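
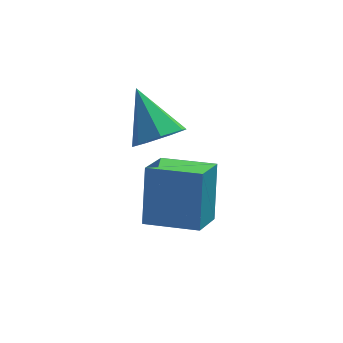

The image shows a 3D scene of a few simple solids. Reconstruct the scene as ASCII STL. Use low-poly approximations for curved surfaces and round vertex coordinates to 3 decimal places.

solid 
facet normal -0.926 0.364 -0.097
outer loop
vertex 1.381 2.374 -1.16
vertex 1.947 3.646 -1.795
vertex 1.23 1.47 -3.105
endloop
endfacet
facet normal -0.370 -0.831 0.415
outer loop
vertex 2.953 0.794 -2.925
vertex 1.381 2.374 -1.16
vertex 1.23 1.47 -3.105
endloop
endfacet
facet normal -0.926 0.364 -0.097
outer loop
vertex 1.23 1.47 -3.105
vertex 1.947 3.646 -1.795
vertex 1.796 2.742 -3.74
endloop
endfacet
facet normal -0.070 -0.420 -0.905
outer loop
vertex 1.796 2.742 -3.74
vertex 2.953 0.794 -2.925
vertex 1.23 1.47 -3.105
endloop
endfacet
facet normal 0.070 0.420 0.905
outer loop
vertex 1.381 2.374 -1.16
vertex 3.67 2.97 -1.615
vertex 1.947 3.646 -1.795
endloop
endfacet
facet normal -0.370 -0.831 0.415
outer loop
vertex 3.104 1.698 -0.98
vertex 1.381 2.374 -1.16
vertex 2.953 0.794 -2.925
endloop
endfacet
facet normal 0.070 0.420 0.905
outer loop
vertex 3.104 1.698 -0.98
vertex 3.67 2.97 -1.615
vertex 1.381 2.374 -1.16
endloop
endfacet
facet normal 0.370 0.831 -0.415
outer loop
vertex 1.947 3.646 -1.795
vertex 3.67 2.97 -1.615
vertex 1.796 2.742 -3.74
endloop
endfacet
facet normal -0.070 -0.420 -0.905
outer loop
vertex 3.519 2.066 -3.56
vertex 2.953 0.794 -2.925
vertex 1.796 2.742 -3.74
endloop
endfacet
facet normal 0.370 0.831 -0.415
outer loop
vertex 1.796 2.742 -3.74
vertex 3.67 2.97 -1.615
vertex 3.519 2.066 -3.56
endloop
endfacet
facet normal 0.926 -0.364 0.097
outer loop
vertex 3.519 2.066 -3.56
vertex 3.104 1.698 -0.98
vertex 2.953 0.794 -2.925
endloop
endfacet
facet normal 0.926 -0.364 0.097
outer loop
vertex 3.67 2.97 -1.615
vertex 3.104 1.698 -0.98
vertex 3.519 2.066 -3.56
endloop
endfacet
facet normal 0.323 -0.645 -0.693
outer loop
vertex 2.703 2.981 0.13
vertex 1.852 2.639 0.051
vertex 2.237 3.333 -0.415
endloop
endfacet
facet normal 0.563 0.825 0.051
outer loop
vertex 2.703 2.981 0.13
vertex 2.237 3.333 -0.415
vertex 1.208 3.921 1.429
endloop
endfacet
facet normal 0.324 -0.645 -0.692
outer loop
vertex 2.237 3.333 -0.415
vertex 1.852 2.639 0.051
vertex 1.482 3.162 -0.609
endloop
endfacet
facet normal -0.117 0.925 -0.360
outer loop
vertex 2.237 3.333 -0.415
vertex 1.482 3.162 -0.609
vertex 1.208 3.921 1.429
endloop
endfacet
facet normal 0.324 -0.644 -0.692
outer loop
vertex 1.482 3.162 -0.609
vertex 1.852 2.639 0.051
vertex 1.006 2.597 -0.306
endloop
endfacet
facet normal -0.803 0.515 -0.300
outer loop
vertex 1.482 3.162 -0.609
vertex 1.006 2.597 -0.306
vertex 1.208 3.921 1.429
endloop
endfacet
facet normal 0.324 -0.644 -0.693
outer loop
vertex 1.006 2.597 -0.306
vertex 1.852 2.639 0.051
vertex 1.167 2.064 0.265
endloop
endfacet
facet normal -0.978 -0.095 0.187
outer loop
vertex 1.006 2.597 -0.306
vertex 1.167 2.064 0.265
vertex 1.208 3.921 1.429
endloop
endfacet
facet normal 0.324 -0.644 -0.693
outer loop
vertex 1.167 2.064 0.265
vertex 1.852 2.639 0.051
vertex 1.845 1.964 0.675
endloop
endfacet
facet normal -0.510 -0.449 0.734
outer loop
vertex 1.167 2.064 0.265
vertex 1.845 1.964 0.675
vertex 1.208 3.921 1.429
endloop
endfacet
facet normal 0.324 -0.644 -0.693
outer loop
vertex 1.845 1.964 0.675
vertex 1.852 2.639 0.051
vertex 2.528 2.372 0.615
endloop
endfacet
facet normal 0.247 -0.277 0.928
outer loop
vertex 1.845 1.964 0.675
vertex 2.528 2.372 0.615
vertex 1.208 3.921 1.429
endloop
endfacet
facet normal 0.323 -0.645 -0.693
outer loop
vertex 2.528 2.372 0.615
vertex 1.852 2.639 0.051
vertex 2.703 2.981 0.13
endloop
endfacet
facet normal 0.725 0.289 0.625
outer loop
vertex 2.528 2.372 0.615
vertex 2.703 2.981 0.13
vertex 1.208 3.921 1.429
endloop
endfacet

endsolid


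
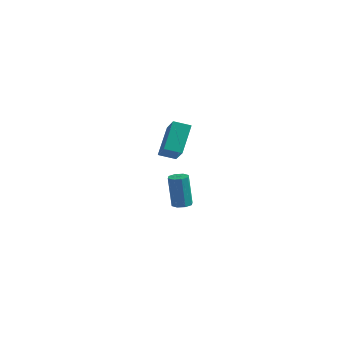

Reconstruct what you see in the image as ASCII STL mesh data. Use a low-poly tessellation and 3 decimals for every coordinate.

solid 
facet normal 0.120 0.011 -0.993
outer loop
vertex -3.146 1.502 -3.799
vertex -3.743 1.402 -3.872
vertex -3.391 1.898 -3.824
endloop
endfacet
facet normal 0.842 0.528 0.108
outer loop
vertex -3.146 1.502 -3.799
vertex -3.391 1.898 -3.824
vertex -3.399 1.477 -1.695
endloop
endfacet
facet normal 0.842 0.529 0.108
outer loop
vertex -3.399 1.477 -1.695
vertex -3.391 1.898 -3.824
vertex -3.645 1.873 -1.719
endloop
endfacet
facet normal -0.119 -0.014 0.993
outer loop
vertex -3.399 1.477 -1.695
vertex -3.645 1.873 -1.719
vertex -3.997 1.378 -1.768
endloop
endfacet
facet normal 0.119 0.012 -0.993
outer loop
vertex -3.391 1.898 -3.824
vertex -3.743 1.402 -3.872
vertex -3.843 2.004 -3.877
endloop
endfacet
facet normal 0.224 0.974 0.039
outer loop
vertex -3.391 1.898 -3.824
vertex -3.843 2.004 -3.877
vertex -3.645 1.873 -1.719
endloop
endfacet
facet normal 0.224 0.974 0.039
outer loop
vertex -3.645 1.873 -1.719
vertex -3.843 2.004 -3.877
vertex -4.096 1.979 -1.773
endloop
endfacet
facet normal -0.122 -0.012 0.993
outer loop
vertex -3.645 1.873 -1.719
vertex -4.096 1.979 -1.773
vertex -3.997 1.378 -1.768
endloop
endfacet
facet normal 0.119 0.012 -0.993
outer loop
vertex -3.843 2.004 -3.877
vertex -3.743 1.402 -3.872
vertex -4.236 1.758 -3.927
endloop
endfacet
facet normal -0.525 0.849 -0.053
outer loop
vertex -3.843 2.004 -3.877
vertex -4.236 1.758 -3.927
vertex -4.096 1.979 -1.773
endloop
endfacet
facet normal -0.525 0.849 -0.053
outer loop
vertex -4.096 1.979 -1.773
vertex -4.236 1.758 -3.927
vertex -4.489 1.733 -1.823
endloop
endfacet
facet normal -0.119 -0.011 0.993
outer loop
vertex -4.096 1.979 -1.773
vertex -4.489 1.733 -1.823
vertex -3.997 1.378 -1.768
endloop
endfacet
facet normal 0.119 0.012 -0.993
outer loop
vertex -4.236 1.758 -3.927
vertex -3.743 1.402 -3.872
vertex -4.341 1.303 -3.945
endloop
endfacet
facet normal -0.967 0.228 -0.114
outer loop
vertex -4.236 1.758 -3.927
vertex -4.341 1.303 -3.945
vertex -4.489 1.733 -1.823
endloop
endfacet
facet normal -0.967 0.228 -0.114
outer loop
vertex -4.489 1.733 -1.823
vertex -4.341 1.303 -3.945
vertex -4.594 1.278 -1.841
endloop
endfacet
facet normal -0.119 -0.012 0.993
outer loop
vertex -4.489 1.733 -1.823
vertex -4.594 1.278 -1.841
vertex -3.997 1.378 -1.768
endloop
endfacet
facet normal 0.119 0.014 -0.993
outer loop
vertex -4.341 1.303 -3.945
vertex -3.743 1.402 -3.872
vertex -4.095 0.907 -3.921
endloop
endfacet
facet normal -0.842 -0.529 -0.107
outer loop
vertex -4.341 1.303 -3.945
vertex -4.095 0.907 -3.921
vertex -4.594 1.278 -1.841
endloop
endfacet
facet normal -0.842 -0.528 -0.108
outer loop
vertex -4.594 1.278 -1.841
vertex -4.095 0.907 -3.921
vertex -4.349 0.882 -1.816
endloop
endfacet
facet normal -0.120 -0.011 0.993
outer loop
vertex -4.594 1.278 -1.841
vertex -4.349 0.882 -1.816
vertex -3.997 1.378 -1.768
endloop
endfacet
facet normal 0.122 0.012 -0.993
outer loop
vertex -4.095 0.907 -3.921
vertex -3.743 1.402 -3.872
vertex -3.644 0.801 -3.867
endloop
endfacet
facet normal -0.224 -0.974 -0.039
outer loop
vertex -4.095 0.907 -3.921
vertex -3.644 0.801 -3.867
vertex -4.349 0.882 -1.816
endloop
endfacet
facet normal -0.224 -0.974 -0.038
outer loop
vertex -4.349 0.882 -1.816
vertex -3.644 0.801 -3.867
vertex -3.897 0.776 -1.763
endloop
endfacet
facet normal -0.119 -0.012 0.993
outer loop
vertex -4.349 0.882 -1.816
vertex -3.897 0.776 -1.763
vertex -3.997 1.378 -1.768
endloop
endfacet
facet normal 0.119 0.011 -0.993
outer loop
vertex -3.644 0.801 -3.867
vertex -3.743 1.402 -3.872
vertex -3.251 1.047 -3.817
endloop
endfacet
facet normal 0.525 -0.849 0.053
outer loop
vertex -3.644 0.801 -3.867
vertex -3.251 1.047 -3.817
vertex -3.897 0.776 -1.763
endloop
endfacet
facet normal 0.525 -0.849 0.053
outer loop
vertex -3.897 0.776 -1.763
vertex -3.251 1.047 -3.817
vertex -3.504 1.022 -1.713
endloop
endfacet
facet normal -0.119 -0.012 0.993
outer loop
vertex -3.897 0.776 -1.763
vertex -3.504 1.022 -1.713
vertex -3.997 1.378 -1.768
endloop
endfacet
facet normal 0.119 0.012 -0.993
outer loop
vertex -3.251 1.047 -3.817
vertex -3.743 1.402 -3.872
vertex -3.146 1.502 -3.799
endloop
endfacet
facet normal 0.967 -0.228 0.114
outer loop
vertex -3.251 1.047 -3.817
vertex -3.146 1.502 -3.799
vertex -3.504 1.022 -1.713
endloop
endfacet
facet normal 0.967 -0.228 0.114
outer loop
vertex -3.504 1.022 -1.713
vertex -3.146 1.502 -3.799
vertex -3.399 1.477 -1.695
endloop
endfacet
facet normal -0.119 -0.012 0.993
outer loop
vertex -3.504 1.022 -1.713
vertex -3.399 1.477 -1.695
vertex -3.997 1.378 -1.768
endloop
endfacet
facet normal -0.761 -0.574 0.303
outer loop
vertex -0.399 -3.845 5.028
vertex -1.493 -2.929 4.016
vertex -0.06 -5.079 3.544
endloop
endfacet
facet normal 0.625 -0.524 0.578
outer loop
vertex 0.693 -4.511 3.244
vertex -0.399 -3.845 5.028
vertex -0.06 -5.079 3.544
endloop
endfacet
facet normal -0.761 -0.574 0.303
outer loop
vertex -0.06 -5.079 3.544
vertex -1.493 -2.929 4.016
vertex -1.154 -4.162 2.532
endloop
endfacet
facet normal 0.173 -0.629 -0.757
outer loop
vertex -1.154 -4.162 2.532
vertex 0.693 -4.511 3.244
vertex -0.06 -5.079 3.544
endloop
endfacet
facet normal -0.173 0.630 0.757
outer loop
vertex -0.399 -3.845 5.028
vertex -0.74 -2.361 3.716
vertex -1.493 -2.929 4.016
endloop
endfacet
facet normal 0.625 -0.524 0.578
outer loop
vertex 0.354 -3.278 4.728
vertex -0.399 -3.845 5.028
vertex 0.693 -4.511 3.244
endloop
endfacet
facet normal -0.173 0.630 0.757
outer loop
vertex 0.354 -3.278 4.728
vertex -0.74 -2.361 3.716
vertex -0.399 -3.845 5.028
endloop
endfacet
facet normal -0.626 0.524 -0.578
outer loop
vertex -1.493 -2.929 4.016
vertex -0.74 -2.361 3.716
vertex -1.154 -4.162 2.532
endloop
endfacet
facet normal 0.173 -0.630 -0.757
outer loop
vertex -0.401 -3.595 2.232
vertex 0.693 -4.511 3.244
vertex -1.154 -4.162 2.532
endloop
endfacet
facet normal -0.625 0.524 -0.579
outer loop
vertex -1.154 -4.162 2.532
vertex -0.74 -2.361 3.716
vertex -0.401 -3.595 2.232
endloop
endfacet
facet normal 0.761 0.574 -0.303
outer loop
vertex -0.401 -3.595 2.232
vertex 0.354 -3.278 4.728
vertex 0.693 -4.511 3.244
endloop
endfacet
facet normal 0.761 0.574 -0.303
outer loop
vertex -0.74 -2.361 3.716
vertex 0.354 -3.278 4.728
vertex -0.401 -3.595 2.232
endloop
endfacet

endsolid


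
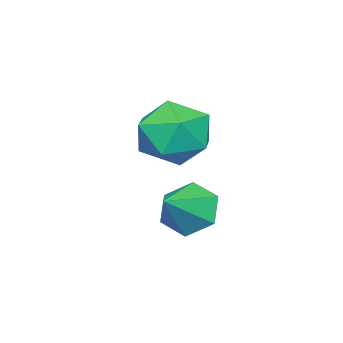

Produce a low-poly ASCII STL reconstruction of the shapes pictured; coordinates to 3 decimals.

solid 
facet normal -0.856 -0.010 -0.518
outer loop
vertex 0.122 -1.9 -0.317
vertex -0.343 -2.087 0.455
vertex -0.201 -1.213 0.204
endloop
endfacet
facet normal 0.752 0.584 -0.304
outer loop
vertex 0.122 -1.9 -0.317
vertex -0.201 -1.213 0.204
vertex 0.863 -2.073 1.185
endloop
endfacet
facet normal -0.855 -0.010 -0.518
outer loop
vertex -0.201 -1.213 0.204
vertex -0.343 -2.087 0.455
vertex -0.666 -1.4 0.975
endloop
endfacet
facet normal 0.322 0.857 0.402
outer loop
vertex -0.201 -1.213 0.204
vertex -0.666 -1.4 0.975
vertex 0.863 -2.073 1.185
endloop
endfacet
facet normal -0.855 -0.010 -0.518
outer loop
vertex -0.666 -1.4 0.975
vertex -0.343 -2.087 0.455
vertex -0.808 -2.274 1.227
endloop
endfacet
facet normal -0.009 0.278 0.960
outer loop
vertex -0.666 -1.4 0.975
vertex -0.808 -2.274 1.227
vertex 0.863 -2.073 1.185
endloop
endfacet
facet normal -0.856 -0.010 -0.518
outer loop
vertex -0.808 -2.274 1.227
vertex -0.343 -2.087 0.455
vertex -0.485 -2.96 0.706
endloop
endfacet
facet normal 0.090 -0.575 0.813
outer loop
vertex -0.808 -2.274 1.227
vertex -0.485 -2.96 0.706
vertex 0.863 -2.073 1.185
endloop
endfacet
facet normal -0.855 -0.010 -0.518
outer loop
vertex -0.485 -2.96 0.706
vertex -0.343 -2.087 0.455
vertex -0.02 -2.774 -0.065
endloop
endfacet
facet normal 0.519 -0.848 0.109
outer loop
vertex -0.485 -2.96 0.706
vertex -0.02 -2.774 -0.065
vertex 0.863 -2.073 1.185
endloop
endfacet
facet normal -0.855 -0.010 -0.518
outer loop
vertex -0.02 -2.774 -0.065
vertex -0.343 -2.087 0.455
vertex 0.122 -1.9 -0.317
endloop
endfacet
facet normal 0.851 -0.268 -0.451
outer loop
vertex -0.02 -2.774 -0.065
vertex 0.122 -1.9 -0.317
vertex 0.863 -2.073 1.185
endloop
endfacet
facet normal 0.015 0.422 0.906
outer loop
vertex -1.215 -2.046 3.584
vertex -0.742 -3.026 4.033
vertex -0.045 -2.17 3.623
endloop
endfacet
facet normal 0.084 0.915 0.395
outer loop
vertex -1.215 -2.046 3.584
vertex -0.045 -2.17 3.623
vertex -0.556 -1.711 2.667
endloop
endfacet
facet normal -0.487 0.873 -0.031
outer loop
vertex -1.215 -2.046 3.584
vertex -0.556 -1.711 2.667
vertex -1.569 -2.283 2.486
endloop
endfacet
facet normal -0.910 0.354 0.217
outer loop
vertex -1.215 -2.046 3.584
vertex -1.569 -2.283 2.486
vertex -1.684 -3.096 3.33
endloop
endfacet
facet normal -0.600 0.075 0.796
outer loop
vertex -1.215 -2.046 3.584
vertex -1.684 -3.096 3.33
vertex -0.742 -3.026 4.033
endloop
endfacet
facet normal 0.660 0.751 0.007
outer loop
vertex -0.556 -1.711 2.667
vertex -0.045 -2.17 3.623
vertex 0.324 -2.484 2.55
endloop
endfacet
facet normal 0.548 -0.046 0.835
outer loop
vertex -0.045 -2.17 3.623
vertex -0.742 -3.026 4.033
vertex 0.209 -3.297 3.394
endloop
endfacet
facet normal -0.446 -0.607 0.658
outer loop
vertex -0.742 -3.026 4.033
vertex -1.684 -3.096 3.33
vertex -0.804 -3.869 3.213
endloop
endfacet
facet normal -0.947 -0.157 -0.280
outer loop
vertex -1.684 -3.096 3.33
vertex -1.569 -2.283 2.486
vertex -1.315 -3.41 2.257
endloop
endfacet
facet normal -0.264 0.682 -0.682
outer loop
vertex -1.569 -2.283 2.486
vertex -0.556 -1.711 2.667
vertex -0.618 -2.554 1.847
endloop
endfacet
facet normal 0.910 -0.354 -0.217
outer loop
vertex -0.145 -3.534 2.296
vertex 0.324 -2.484 2.55
vertex 0.209 -3.297 3.394
endloop
endfacet
facet normal 0.487 -0.873 0.031
outer loop
vertex -0.145 -3.534 2.296
vertex 0.209 -3.297 3.394
vertex -0.804 -3.869 3.213
endloop
endfacet
facet normal -0.084 -0.915 -0.395
outer loop
vertex -0.145 -3.534 2.296
vertex -0.804 -3.869 3.213
vertex -1.315 -3.41 2.257
endloop
endfacet
facet normal -0.015 -0.422 -0.906
outer loop
vertex -0.145 -3.534 2.296
vertex -1.315 -3.41 2.257
vertex -0.618 -2.554 1.847
endloop
endfacet
facet normal 0.600 -0.075 -0.796
outer loop
vertex -0.145 -3.534 2.296
vertex -0.618 -2.554 1.847
vertex 0.324 -2.484 2.55
endloop
endfacet
facet normal 0.947 0.157 0.280
outer loop
vertex 0.209 -3.297 3.394
vertex 0.324 -2.484 2.55
vertex -0.045 -2.17 3.623
endloop
endfacet
facet normal 0.264 -0.682 0.682
outer loop
vertex -0.804 -3.869 3.213
vertex 0.209 -3.297 3.394
vertex -0.742 -3.026 4.033
endloop
endfacet
facet normal -0.660 -0.751 -0.007
outer loop
vertex -1.315 -3.41 2.257
vertex -0.804 -3.869 3.213
vertex -1.684 -3.096 3.33
endloop
endfacet
facet normal -0.548 0.046 -0.835
outer loop
vertex -0.618 -2.554 1.847
vertex -1.315 -3.41 2.257
vertex -1.569 -2.283 2.486
endloop
endfacet
facet normal 0.446 0.607 -0.658
outer loop
vertex 0.324 -2.484 2.55
vertex -0.618 -2.554 1.847
vertex -0.556 -1.711 2.667
endloop
endfacet

endsolid


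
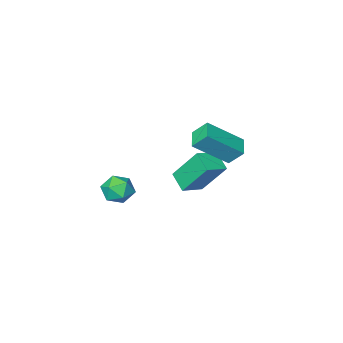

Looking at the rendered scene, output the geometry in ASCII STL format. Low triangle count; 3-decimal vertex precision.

solid 
facet normal 0.248 0.190 0.950
outer loop
vertex 1.052 1.823 0.786
vertex 1.278 1.149 0.862
vertex 1.732 1.656 0.642
endloop
endfacet
facet normal 0.307 0.777 0.549
outer loop
vertex 1.052 1.823 0.786
vertex 1.732 1.656 0.642
vertex 1.375 2.101 0.212
endloop
endfacet
facet normal -0.329 0.909 0.255
outer loop
vertex 1.052 1.823 0.786
vertex 1.375 2.101 0.212
vertex 0.7 1.87 0.166
endloop
endfacet
facet normal -0.782 0.403 0.475
outer loop
vertex 1.052 1.823 0.786
vertex 0.7 1.87 0.166
vertex 0.64 1.281 0.567
endloop
endfacet
facet normal -0.426 -0.041 0.904
outer loop
vertex 1.052 1.823 0.786
vertex 0.64 1.281 0.567
vertex 1.278 1.149 0.862
endloop
endfacet
facet normal 0.769 0.639 0.022
outer loop
vertex 1.375 2.101 0.212
vertex 1.732 1.656 0.642
vertex 1.8 1.599 -0.067
endloop
endfacet
facet normal 0.673 -0.312 0.671
outer loop
vertex 1.732 1.656 0.642
vertex 1.278 1.149 0.862
vertex 1.74 1.01 0.334
endloop
endfacet
facet normal -0.418 -0.685 0.597
outer loop
vertex 1.278 1.149 0.862
vertex 0.64 1.281 0.567
vertex 1.065 0.779 0.288
endloop
endfacet
facet normal -0.995 0.034 -0.098
outer loop
vertex 0.64 1.281 0.567
vertex 0.7 1.87 0.166
vertex 0.708 1.224 -0.142
endloop
endfacet
facet normal -0.261 0.853 -0.453
outer loop
vertex 0.7 1.87 0.166
vertex 1.375 2.101 0.212
vertex 1.162 1.731 -0.362
endloop
endfacet
facet normal 0.782 -0.403 -0.475
outer loop
vertex 1.388 1.057 -0.286
vertex 1.8 1.599 -0.067
vertex 1.74 1.01 0.334
endloop
endfacet
facet normal 0.329 -0.909 -0.255
outer loop
vertex 1.388 1.057 -0.286
vertex 1.74 1.01 0.334
vertex 1.065 0.779 0.288
endloop
endfacet
facet normal -0.307 -0.777 -0.549
outer loop
vertex 1.388 1.057 -0.286
vertex 1.065 0.779 0.288
vertex 0.708 1.224 -0.142
endloop
endfacet
facet normal -0.248 -0.190 -0.950
outer loop
vertex 1.388 1.057 -0.286
vertex 0.708 1.224 -0.142
vertex 1.162 1.731 -0.362
endloop
endfacet
facet normal 0.426 0.041 -0.904
outer loop
vertex 1.388 1.057 -0.286
vertex 1.162 1.731 -0.362
vertex 1.8 1.599 -0.067
endloop
endfacet
facet normal 0.995 -0.034 0.098
outer loop
vertex 1.74 1.01 0.334
vertex 1.8 1.599 -0.067
vertex 1.732 1.656 0.642
endloop
endfacet
facet normal 0.261 -0.853 0.453
outer loop
vertex 1.065 0.779 0.288
vertex 1.74 1.01 0.334
vertex 1.278 1.149 0.862
endloop
endfacet
facet normal -0.769 -0.639 -0.022
outer loop
vertex 0.708 1.224 -0.142
vertex 1.065 0.779 0.288
vertex 0.64 1.281 0.567
endloop
endfacet
facet normal -0.673 0.312 -0.671
outer loop
vertex 1.162 1.731 -0.362
vertex 0.708 1.224 -0.142
vertex 0.7 1.87 0.166
endloop
endfacet
facet normal 0.418 0.685 -0.597
outer loop
vertex 1.8 1.599 -0.067
vertex 1.162 1.731 -0.362
vertex 1.375 2.101 0.212
endloop
endfacet
facet normal -0.435 0.513 0.740
outer loop
vertex -1.583 3.23 3.963
vertex -1.144 3.933 3.734
vertex -2.895 3.693 2.87
endloop
endfacet
facet normal -0.510 -0.818 0.266
outer loop
vertex -2.516 3.247 2.226
vertex -1.583 3.23 3.963
vertex -2.895 3.693 2.87
endloop
endfacet
facet normal -0.435 0.513 0.740
outer loop
vertex -2.895 3.693 2.87
vertex -1.144 3.933 3.734
vertex -2.456 4.396 2.641
endloop
endfacet
facet normal -0.742 0.262 -0.618
outer loop
vertex -2.456 4.396 2.641
vertex -2.516 3.247 2.226
vertex -2.895 3.693 2.87
endloop
endfacet
facet normal 0.742 -0.262 0.618
outer loop
vertex -1.583 3.23 3.963
vertex -0.765 3.487 3.09
vertex -1.144 3.933 3.734
endloop
endfacet
facet normal -0.510 -0.818 0.266
outer loop
vertex -1.204 2.784 3.319
vertex -1.583 3.23 3.963
vertex -2.516 3.247 2.226
endloop
endfacet
facet normal 0.742 -0.262 0.618
outer loop
vertex -1.204 2.784 3.319
vertex -0.765 3.487 3.09
vertex -1.583 3.23 3.963
endloop
endfacet
facet normal 0.510 0.818 -0.266
outer loop
vertex -1.144 3.933 3.734
vertex -0.765 3.487 3.09
vertex -2.456 4.396 2.641
endloop
endfacet
facet normal -0.742 0.262 -0.618
outer loop
vertex -2.077 3.95 1.997
vertex -2.516 3.247 2.226
vertex -2.456 4.396 2.641
endloop
endfacet
facet normal 0.510 0.818 -0.266
outer loop
vertex -2.456 4.396 2.641
vertex -0.765 3.487 3.09
vertex -2.077 3.95 1.997
endloop
endfacet
facet normal 0.435 -0.513 -0.740
outer loop
vertex -2.077 3.95 1.997
vertex -1.204 2.784 3.319
vertex -2.516 3.247 2.226
endloop
endfacet
facet normal 0.435 -0.513 -0.740
outer loop
vertex -0.765 3.487 3.09
vertex -1.204 2.784 3.319
vertex -2.077 3.95 1.997
endloop
endfacet
facet normal -0.315 0.483 0.817
outer loop
vertex -4.227 -0.264 -0.406
vertex -3.232 -0.148 -0.091
vertex -4.174 0.587 -0.889
endloop
endfacet
facet normal -0.948 -0.111 -0.300
outer loop
vertex -3.588 -0.312 -2.409
vertex -4.227 -0.264 -0.406
vertex -4.174 0.587 -0.889
endloop
endfacet
facet normal -0.315 0.483 0.817
outer loop
vertex -4.174 0.587 -0.889
vertex -3.232 -0.148 -0.091
vertex -3.179 0.703 -0.574
endloop
endfacet
facet normal 0.055 0.869 -0.493
outer loop
vertex -3.179 0.703 -0.574
vertex -3.588 -0.312 -2.409
vertex -4.174 0.587 -0.889
endloop
endfacet
facet normal -0.055 -0.869 0.493
outer loop
vertex -4.227 -0.264 -0.406
vertex -2.646 -1.047 -1.611
vertex -3.232 -0.148 -0.091
endloop
endfacet
facet normal -0.948 -0.111 -0.300
outer loop
vertex -3.641 -1.163 -1.926
vertex -4.227 -0.264 -0.406
vertex -3.588 -0.312 -2.409
endloop
endfacet
facet normal -0.055 -0.869 0.493
outer loop
vertex -3.641 -1.163 -1.926
vertex -2.646 -1.047 -1.611
vertex -4.227 -0.264 -0.406
endloop
endfacet
facet normal 0.948 0.111 0.300
outer loop
vertex -3.232 -0.148 -0.091
vertex -2.646 -1.047 -1.611
vertex -3.179 0.703 -0.574
endloop
endfacet
facet normal 0.055 0.869 -0.493
outer loop
vertex -2.593 -0.196 -2.094
vertex -3.588 -0.312 -2.409
vertex -3.179 0.703 -0.574
endloop
endfacet
facet normal 0.948 0.111 0.300
outer loop
vertex -3.179 0.703 -0.574
vertex -2.646 -1.047 -1.611
vertex -2.593 -0.196 -2.094
endloop
endfacet
facet normal 0.315 -0.483 -0.817
outer loop
vertex -2.593 -0.196 -2.094
vertex -3.641 -1.163 -1.926
vertex -3.588 -0.312 -2.409
endloop
endfacet
facet normal 0.315 -0.483 -0.817
outer loop
vertex -2.646 -1.047 -1.611
vertex -3.641 -1.163 -1.926
vertex -2.593 -0.196 -2.094
endloop
endfacet

endsolid


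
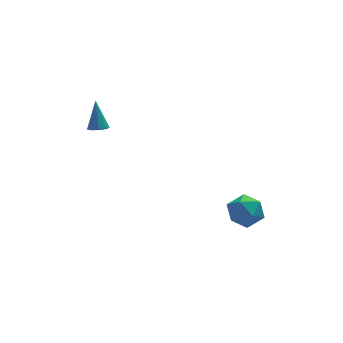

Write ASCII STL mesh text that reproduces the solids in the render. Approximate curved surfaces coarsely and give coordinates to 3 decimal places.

solid 
facet normal 0.189 0.169 0.967
outer loop
vertex 3.419 -2.636 -1.783
vertex 2.989 -3.472 -1.553
vertex 3.938 -3.451 -1.742
endloop
endfacet
facet normal 0.690 0.467 0.553
outer loop
vertex 3.419 -2.636 -1.783
vertex 3.938 -3.451 -1.742
vertex 4.086 -2.819 -2.46
endloop
endfacet
facet normal 0.366 0.924 0.111
outer loop
vertex 3.419 -2.636 -1.783
vertex 4.086 -2.819 -2.46
vertex 3.229 -2.449 -2.713
endloop
endfacet
facet normal -0.333 0.909 0.251
outer loop
vertex 3.419 -2.636 -1.783
vertex 3.229 -2.449 -2.713
vertex 2.551 -2.852 -2.153
endloop
endfacet
facet normal -0.443 0.442 0.780
outer loop
vertex 3.419 -2.636 -1.783
vertex 2.551 -2.852 -2.153
vertex 2.989 -3.472 -1.553
endloop
endfacet
facet normal 0.986 -0.049 0.160
outer loop
vertex 4.086 -2.819 -2.46
vertex 3.938 -3.451 -1.742
vertex 4.069 -3.768 -2.647
endloop
endfacet
facet normal 0.177 -0.531 0.829
outer loop
vertex 3.938 -3.451 -1.742
vertex 2.989 -3.472 -1.553
vertex 3.391 -4.171 -2.087
endloop
endfacet
facet normal -0.846 -0.089 0.526
outer loop
vertex 2.989 -3.472 -1.553
vertex 2.551 -2.852 -2.153
vertex 2.534 -3.801 -2.34
endloop
endfacet
facet normal -0.669 0.666 -0.330
outer loop
vertex 2.551 -2.852 -2.153
vertex 3.229 -2.449 -2.713
vertex 2.682 -3.169 -3.058
endloop
endfacet
facet normal 0.462 0.691 -0.556
outer loop
vertex 3.229 -2.449 -2.713
vertex 4.086 -2.819 -2.46
vertex 3.631 -3.148 -3.247
endloop
endfacet
facet normal 0.333 -0.909 -0.251
outer loop
vertex 3.201 -3.984 -3.017
vertex 4.069 -3.768 -2.647
vertex 3.391 -4.171 -2.087
endloop
endfacet
facet normal -0.366 -0.924 -0.111
outer loop
vertex 3.201 -3.984 -3.017
vertex 3.391 -4.171 -2.087
vertex 2.534 -3.801 -2.34
endloop
endfacet
facet normal -0.690 -0.467 -0.553
outer loop
vertex 3.201 -3.984 -3.017
vertex 2.534 -3.801 -2.34
vertex 2.682 -3.169 -3.058
endloop
endfacet
facet normal -0.189 -0.169 -0.967
outer loop
vertex 3.201 -3.984 -3.017
vertex 2.682 -3.169 -3.058
vertex 3.631 -3.148 -3.247
endloop
endfacet
facet normal 0.443 -0.442 -0.780
outer loop
vertex 3.201 -3.984 -3.017
vertex 3.631 -3.148 -3.247
vertex 4.069 -3.768 -2.647
endloop
endfacet
facet normal 0.669 -0.666 0.330
outer loop
vertex 3.391 -4.171 -2.087
vertex 4.069 -3.768 -2.647
vertex 3.938 -3.451 -1.742
endloop
endfacet
facet normal -0.462 -0.691 0.556
outer loop
vertex 2.534 -3.801 -2.34
vertex 3.391 -4.171 -2.087
vertex 2.989 -3.472 -1.553
endloop
endfacet
facet normal -0.986 0.049 -0.160
outer loop
vertex 2.682 -3.169 -3.058
vertex 2.534 -3.801 -2.34
vertex 2.551 -2.852 -2.153
endloop
endfacet
facet normal -0.177 0.531 -0.829
outer loop
vertex 3.631 -3.148 -3.247
vertex 2.682 -3.169 -3.058
vertex 3.229 -2.449 -2.713
endloop
endfacet
facet normal 0.846 0.089 -0.526
outer loop
vertex 4.069 -3.768 -2.647
vertex 3.631 -3.148 -3.247
vertex 4.086 -2.819 -2.46
endloop
endfacet
facet normal -0.030 -0.470 -0.882
outer loop
vertex -2.608 -1.424 2.984
vertex -2.913 -1.071 2.806
vertex -2.418 -1.134 2.823
endloop
endfacet
facet normal 0.839 -0.296 0.457
outer loop
vertex -2.608 -1.424 2.984
vertex -2.418 -1.134 2.823
vertex -2.867 -0.349 4.154
endloop
endfacet
facet normal -0.030 -0.472 -0.881
outer loop
vertex -2.418 -1.134 2.823
vertex -2.913 -1.071 2.806
vertex -2.518 -0.807 2.651
endloop
endfacet
facet normal 0.932 0.344 0.112
outer loop
vertex -2.418 -1.134 2.823
vertex -2.518 -0.807 2.651
vertex -2.867 -0.349 4.154
endloop
endfacet
facet normal -0.031 -0.472 -0.881
outer loop
vertex -2.518 -0.807 2.651
vertex -2.913 -1.071 2.806
vertex -2.85 -0.634 2.57
endloop
endfacet
facet normal 0.485 0.861 -0.150
outer loop
vertex -2.518 -0.807 2.651
vertex -2.85 -0.634 2.57
vertex -2.867 -0.349 4.154
endloop
endfacet
facet normal -0.030 -0.472 -0.881
outer loop
vertex -2.85 -0.634 2.57
vertex -2.913 -1.071 2.806
vertex -3.219 -0.717 2.627
endloop
endfacet
facet normal -0.242 0.955 -0.174
outer loop
vertex -2.85 -0.634 2.57
vertex -3.219 -0.717 2.627
vertex -2.867 -0.349 4.154
endloop
endfacet
facet normal -0.031 -0.472 -0.881
outer loop
vertex -3.219 -0.717 2.627
vertex -2.913 -1.071 2.806
vertex -3.409 -1.007 2.789
endloop
endfacet
facet normal -0.822 0.568 0.053
outer loop
vertex -3.219 -0.717 2.627
vertex -3.409 -1.007 2.789
vertex -2.867 -0.349 4.154
endloop
endfacet
facet normal -0.031 -0.473 -0.881
outer loop
vertex -3.409 -1.007 2.789
vertex -2.913 -1.071 2.806
vertex -3.309 -1.334 2.961
endloop
endfacet
facet normal -0.915 -0.071 0.397
outer loop
vertex -3.409 -1.007 2.789
vertex -3.309 -1.334 2.961
vertex -2.867 -0.349 4.154
endloop
endfacet
facet normal -0.031 -0.472 -0.881
outer loop
vertex -3.309 -1.334 2.961
vertex -2.913 -1.071 2.806
vertex -2.977 -1.507 3.042
endloop
endfacet
facet normal -0.468 -0.589 0.659
outer loop
vertex -3.309 -1.334 2.961
vertex -2.977 -1.507 3.042
vertex -2.867 -0.349 4.154
endloop
endfacet
facet normal -0.032 -0.472 -0.881
outer loop
vertex -2.977 -1.507 3.042
vertex -2.913 -1.071 2.806
vertex -2.608 -1.424 2.984
endloop
endfacet
facet normal 0.261 -0.681 0.684
outer loop
vertex -2.977 -1.507 3.042
vertex -2.608 -1.424 2.984
vertex -2.867 -0.349 4.154
endloop
endfacet

endsolid


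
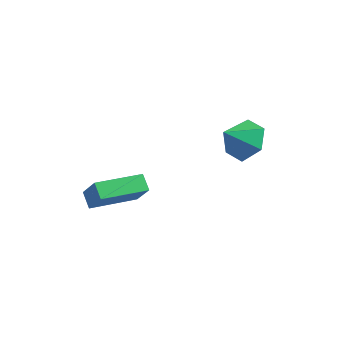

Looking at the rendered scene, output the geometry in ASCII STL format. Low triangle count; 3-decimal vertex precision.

solid 
facet normal 0.396 0.614 -0.682
outer loop
vertex 1.892 2.932 1.784
vertex 0.917 3.395 1.635
vertex 1.6 3.791 2.388
endloop
endfacet
facet normal 0.520 -0.366 0.772
outer loop
vertex 1.892 2.932 1.784
vertex 1.6 3.791 2.388
vertex 0.343 2.505 2.625
endloop
endfacet
facet normal 0.396 0.614 -0.683
outer loop
vertex 1.6 3.791 2.388
vertex 0.917 3.395 1.635
vertex 0.625 4.255 2.239
endloop
endfacet
facet normal -0.043 0.222 0.974
outer loop
vertex 1.6 3.791 2.388
vertex 0.625 4.255 2.239
vertex 0.343 2.505 2.625
endloop
endfacet
facet normal 0.396 0.614 -0.683
outer loop
vertex 0.625 4.255 2.239
vertex 0.917 3.395 1.635
vertex -0.058 3.859 1.486
endloop
endfacet
facet normal -0.779 0.252 0.574
outer loop
vertex 0.625 4.255 2.239
vertex -0.058 3.859 1.486
vertex 0.343 2.505 2.625
endloop
endfacet
facet normal 0.397 0.614 -0.682
outer loop
vertex -0.058 3.859 1.486
vertex 0.917 3.395 1.635
vertex 0.235 3.0 0.883
endloop
endfacet
facet normal -0.952 -0.305 -0.028
outer loop
vertex -0.058 3.859 1.486
vertex 0.235 3.0 0.883
vertex 0.343 2.505 2.625
endloop
endfacet
facet normal 0.397 0.614 -0.682
outer loop
vertex 0.235 3.0 0.883
vertex 0.917 3.395 1.635
vertex 1.21 2.536 1.032
endloop
endfacet
facet normal -0.389 -0.892 -0.229
outer loop
vertex 0.235 3.0 0.883
vertex 1.21 2.536 1.032
vertex 0.343 2.505 2.625
endloop
endfacet
facet normal 0.396 0.614 -0.683
outer loop
vertex 1.21 2.536 1.032
vertex 0.917 3.395 1.635
vertex 1.892 2.932 1.784
endloop
endfacet
facet normal 0.347 -0.922 0.171
outer loop
vertex 1.21 2.536 1.032
vertex 1.892 2.932 1.784
vertex 0.343 2.505 2.625
endloop
endfacet
facet normal -0.558 -0.816 0.153
outer loop
vertex -2.527 -2.611 1.117
vertex -3.068 -2.156 1.57
vertex -3.253 -2.331 -0.034
endloop
endfacet
facet normal 0.645 -0.542 -0.539
outer loop
vertex -2.032 -0.544 -0.37
vertex -2.527 -2.611 1.117
vertex -3.253 -2.331 -0.034
endloop
endfacet
facet normal -0.558 -0.816 0.153
outer loop
vertex -3.253 -2.331 -0.034
vertex -3.068 -2.156 1.57
vertex -3.795 -1.875 0.419
endloop
endfacet
facet normal -0.523 0.201 -0.828
outer loop
vertex -3.795 -1.875 0.419
vertex -2.032 -0.544 -0.37
vertex -3.253 -2.331 -0.034
endloop
endfacet
facet normal 0.523 -0.202 0.828
outer loop
vertex -2.527 -2.611 1.117
vertex -1.847 -0.369 1.234
vertex -3.068 -2.156 1.57
endloop
endfacet
facet normal 0.644 -0.542 -0.539
outer loop
vertex -1.305 -0.825 0.781
vertex -2.527 -2.611 1.117
vertex -2.032 -0.544 -0.37
endloop
endfacet
facet normal 0.523 -0.202 0.828
outer loop
vertex -1.305 -0.825 0.781
vertex -1.847 -0.369 1.234
vertex -2.527 -2.611 1.117
endloop
endfacet
facet normal -0.645 0.542 0.539
outer loop
vertex -3.068 -2.156 1.57
vertex -1.847 -0.369 1.234
vertex -3.795 -1.875 0.419
endloop
endfacet
facet normal -0.523 0.202 -0.828
outer loop
vertex -2.573 -0.089 0.083
vertex -2.032 -0.544 -0.37
vertex -3.795 -1.875 0.419
endloop
endfacet
facet normal -0.645 0.542 0.539
outer loop
vertex -3.795 -1.875 0.419
vertex -1.847 -0.369 1.234
vertex -2.573 -0.089 0.083
endloop
endfacet
facet normal 0.558 0.816 -0.153
outer loop
vertex -2.573 -0.089 0.083
vertex -1.305 -0.825 0.781
vertex -2.032 -0.544 -0.37
endloop
endfacet
facet normal 0.558 0.816 -0.153
outer loop
vertex -1.847 -0.369 1.234
vertex -1.305 -0.825 0.781
vertex -2.573 -0.089 0.083
endloop
endfacet

endsolid


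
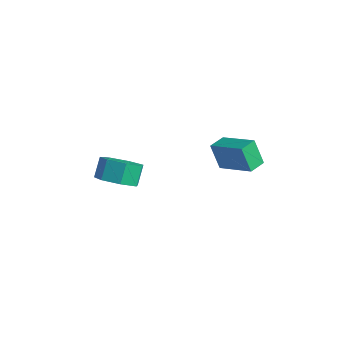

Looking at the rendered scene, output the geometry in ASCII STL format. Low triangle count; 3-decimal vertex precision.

solid 
facet normal 0.258 -0.609 -0.750
outer loop
vertex -2.395 -2.776 0.985
vertex -3.055 -2.33 0.396
vertex -2.102 -2.103 0.54
endloop
endfacet
facet normal 0.904 -0.122 0.410
outer loop
vertex -2.395 -2.776 0.985
vertex -2.102 -2.103 0.54
vertex -2.666 -2.136 1.773
endloop
endfacet
facet normal 0.904 -0.122 0.410
outer loop
vertex -2.666 -2.136 1.773
vertex -2.102 -2.103 0.54
vertex -2.373 -1.463 1.327
endloop
endfacet
facet normal -0.258 0.609 0.750
outer loop
vertex -2.666 -2.136 1.773
vertex -2.373 -1.463 1.327
vertex -3.325 -1.69 1.184
endloop
endfacet
facet normal 0.258 -0.609 -0.750
outer loop
vertex -2.102 -2.103 0.54
vertex -3.055 -2.33 0.396
vertex -2.525 -1.6 -0.014
endloop
endfacet
facet normal 0.831 0.535 -0.149
outer loop
vertex -2.102 -2.103 0.54
vertex -2.525 -1.6 -0.014
vertex -2.373 -1.463 1.327
endloop
endfacet
facet normal 0.831 0.536 -0.149
outer loop
vertex -2.373 -1.463 1.327
vertex -2.525 -1.6 -0.014
vertex -2.796 -0.961 0.774
endloop
endfacet
facet normal -0.258 0.609 0.750
outer loop
vertex -2.373 -1.463 1.327
vertex -2.796 -0.961 0.774
vertex -3.325 -1.69 1.184
endloop
endfacet
facet normal 0.258 -0.609 -0.750
outer loop
vertex -2.525 -1.6 -0.014
vertex -3.055 -2.33 0.396
vertex -3.348 -1.647 -0.259
endloop
endfacet
facet normal 0.132 0.792 -0.596
outer loop
vertex -2.525 -1.6 -0.014
vertex -3.348 -1.647 -0.259
vertex -2.796 -0.961 0.774
endloop
endfacet
facet normal 0.133 0.792 -0.597
outer loop
vertex -2.796 -0.961 0.774
vertex -3.348 -1.647 -0.259
vertex -3.618 -1.008 0.529
endloop
endfacet
facet normal -0.258 0.609 0.750
outer loop
vertex -2.796 -0.961 0.774
vertex -3.618 -1.008 0.529
vertex -3.325 -1.69 1.184
endloop
endfacet
facet normal 0.258 -0.609 -0.750
outer loop
vertex -3.348 -1.647 -0.259
vertex -3.055 -2.33 0.396
vertex -3.949 -2.208 -0.01
endloop
endfacet
facet normal -0.667 0.451 -0.594
outer loop
vertex -3.348 -1.647 -0.259
vertex -3.949 -2.208 -0.01
vertex -3.618 -1.008 0.529
endloop
endfacet
facet normal -0.665 0.451 -0.595
outer loop
vertex -3.618 -1.008 0.529
vertex -3.949 -2.208 -0.01
vertex -4.22 -1.569 0.777
endloop
endfacet
facet normal -0.259 0.609 0.750
outer loop
vertex -3.618 -1.008 0.529
vertex -4.22 -1.569 0.777
vertex -3.325 -1.69 1.184
endloop
endfacet
facet normal 0.258 -0.609 -0.750
outer loop
vertex -3.949 -2.208 -0.01
vertex -3.055 -2.33 0.396
vertex -3.877 -2.86 0.544
endloop
endfacet
facet normal -0.962 -0.230 -0.145
outer loop
vertex -3.949 -2.208 -0.01
vertex -3.877 -2.86 0.544
vertex -4.22 -1.569 0.777
endloop
endfacet
facet normal -0.962 -0.230 -0.145
outer loop
vertex -4.22 -1.569 0.777
vertex -3.877 -2.86 0.544
vertex -4.148 -2.221 1.332
endloop
endfacet
facet normal -0.258 0.609 0.750
outer loop
vertex -4.22 -1.569 0.777
vertex -4.148 -2.221 1.332
vertex -3.325 -1.69 1.184
endloop
endfacet
facet normal 0.258 -0.609 -0.750
outer loop
vertex -3.877 -2.86 0.544
vertex -3.055 -2.33 0.396
vertex -3.186 -3.113 0.987
endloop
endfacet
facet normal -0.535 -0.737 0.414
outer loop
vertex -3.877 -2.86 0.544
vertex -3.186 -3.113 0.987
vertex -4.148 -2.221 1.332
endloop
endfacet
facet normal -0.535 -0.737 0.414
outer loop
vertex -4.148 -2.221 1.332
vertex -3.186 -3.113 0.987
vertex -3.456 -2.474 1.775
endloop
endfacet
facet normal -0.258 0.609 0.750
outer loop
vertex -4.148 -2.221 1.332
vertex -3.456 -2.474 1.775
vertex -3.325 -1.69 1.184
endloop
endfacet
facet normal 0.258 -0.609 -0.750
outer loop
vertex -3.186 -3.113 0.987
vertex -3.055 -2.33 0.396
vertex -2.395 -2.776 0.985
endloop
endfacet
facet normal 0.296 -0.690 0.661
outer loop
vertex -3.186 -3.113 0.987
vertex -2.395 -2.776 0.985
vertex -3.456 -2.474 1.775
endloop
endfacet
facet normal 0.296 -0.689 0.661
outer loop
vertex -3.456 -2.474 1.775
vertex -2.395 -2.776 0.985
vertex -2.666 -2.136 1.773
endloop
endfacet
facet normal -0.259 0.609 0.750
outer loop
vertex -3.456 -2.474 1.775
vertex -2.666 -2.136 1.773
vertex -3.325 -1.69 1.184
endloop
endfacet
facet normal -0.900 -0.043 -0.433
outer loop
vertex -2.671 3.196 -0.682
vertex -2.704 4.086 -0.701
vertex -2.081 3.191 -1.908
endloop
endfacet
facet normal 0.037 -0.999 0.022
outer loop
vertex -0.316 3.274 -1.059
vertex -2.671 3.196 -0.682
vertex -2.081 3.191 -1.908
endloop
endfacet
facet normal -0.900 -0.043 -0.433
outer loop
vertex -2.081 3.191 -1.908
vertex -2.704 4.086 -0.701
vertex -2.114 4.081 -1.927
endloop
endfacet
facet normal 0.434 -0.003 -0.901
outer loop
vertex -2.114 4.081 -1.927
vertex -0.316 3.274 -1.059
vertex -2.081 3.191 -1.908
endloop
endfacet
facet normal -0.434 0.003 0.901
outer loop
vertex -2.671 3.196 -0.682
vertex -0.939 4.169 0.148
vertex -2.704 4.086 -0.701
endloop
endfacet
facet normal 0.037 -0.999 0.022
outer loop
vertex -0.906 3.279 0.167
vertex -2.671 3.196 -0.682
vertex -0.316 3.274 -1.059
endloop
endfacet
facet normal -0.434 0.003 0.901
outer loop
vertex -0.906 3.279 0.167
vertex -0.939 4.169 0.148
vertex -2.671 3.196 -0.682
endloop
endfacet
facet normal -0.037 0.999 -0.022
outer loop
vertex -2.704 4.086 -0.701
vertex -0.939 4.169 0.148
vertex -2.114 4.081 -1.927
endloop
endfacet
facet normal 0.434 -0.003 -0.901
outer loop
vertex -0.349 4.164 -1.078
vertex -0.316 3.274 -1.059
vertex -2.114 4.081 -1.927
endloop
endfacet
facet normal -0.037 0.999 -0.022
outer loop
vertex -2.114 4.081 -1.927
vertex -0.939 4.169 0.148
vertex -0.349 4.164 -1.078
endloop
endfacet
facet normal 0.900 0.043 0.433
outer loop
vertex -0.349 4.164 -1.078
vertex -0.906 3.279 0.167
vertex -0.316 3.274 -1.059
endloop
endfacet
facet normal 0.900 0.043 0.433
outer loop
vertex -0.939 4.169 0.148
vertex -0.906 3.279 0.167
vertex -0.349 4.164 -1.078
endloop
endfacet

endsolid


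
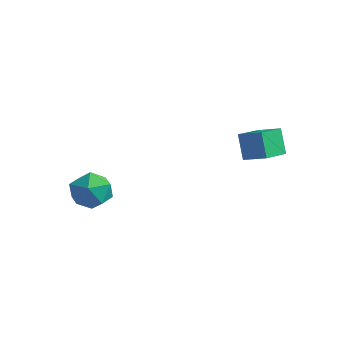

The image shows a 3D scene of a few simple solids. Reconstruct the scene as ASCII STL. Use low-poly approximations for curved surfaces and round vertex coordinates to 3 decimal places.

solid 
facet normal 0.246 0.583 0.774
outer loop
vertex 0.194 0.565 0.065
vertex 0.146 -0.031 0.529
vertex 0.804 0.136 0.194
endloop
endfacet
facet normal 0.543 0.823 0.170
outer loop
vertex 0.194 0.565 0.065
vertex 0.804 0.136 0.194
vertex 0.654 0.38 -0.507
endloop
endfacet
facet normal 0.018 0.955 -0.295
outer loop
vertex 0.194 0.565 0.065
vertex 0.654 0.38 -0.507
vertex -0.097 0.364 -0.604
endloop
endfacet
facet normal -0.602 0.798 0.022
outer loop
vertex 0.194 0.565 0.065
vertex -0.097 0.364 -0.604
vertex -0.41 0.11 0.036
endloop
endfacet
facet normal -0.461 0.568 0.682
outer loop
vertex 0.194 0.565 0.065
vertex -0.41 0.11 0.036
vertex 0.146 -0.031 0.529
endloop
endfacet
facet normal 0.949 0.300 -0.099
outer loop
vertex 0.654 0.38 -0.507
vertex 0.804 0.136 0.194
vertex 0.89 -0.33 -0.396
endloop
endfacet
facet normal 0.469 -0.087 0.879
outer loop
vertex 0.804 0.136 0.194
vertex 0.146 -0.031 0.529
vertex 0.577 -0.584 0.244
endloop
endfacet
facet normal -0.675 -0.110 0.730
outer loop
vertex 0.146 -0.031 0.529
vertex -0.41 0.11 0.036
vertex -0.174 -0.6 0.147
endloop
endfacet
facet normal -0.904 0.262 -0.338
outer loop
vertex -0.41 0.11 0.036
vertex -0.097 0.364 -0.604
vertex -0.324 -0.356 -0.554
endloop
endfacet
facet normal 0.099 0.516 -0.851
outer loop
vertex -0.097 0.364 -0.604
vertex 0.654 0.38 -0.507
vertex 0.334 -0.189 -0.889
endloop
endfacet
facet normal 0.602 -0.798 -0.022
outer loop
vertex 0.286 -0.785 -0.425
vertex 0.89 -0.33 -0.396
vertex 0.577 -0.584 0.244
endloop
endfacet
facet normal -0.018 -0.955 0.295
outer loop
vertex 0.286 -0.785 -0.425
vertex 0.577 -0.584 0.244
vertex -0.174 -0.6 0.147
endloop
endfacet
facet normal -0.543 -0.823 -0.170
outer loop
vertex 0.286 -0.785 -0.425
vertex -0.174 -0.6 0.147
vertex -0.324 -0.356 -0.554
endloop
endfacet
facet normal -0.246 -0.583 -0.774
outer loop
vertex 0.286 -0.785 -0.425
vertex -0.324 -0.356 -0.554
vertex 0.334 -0.189 -0.889
endloop
endfacet
facet normal 0.461 -0.568 -0.682
outer loop
vertex 0.286 -0.785 -0.425
vertex 0.334 -0.189 -0.889
vertex 0.89 -0.33 -0.396
endloop
endfacet
facet normal 0.904 -0.262 0.338
outer loop
vertex 0.577 -0.584 0.244
vertex 0.89 -0.33 -0.396
vertex 0.804 0.136 0.194
endloop
endfacet
facet normal -0.099 -0.516 0.851
outer loop
vertex -0.174 -0.6 0.147
vertex 0.577 -0.584 0.244
vertex 0.146 -0.031 0.529
endloop
endfacet
facet normal -0.949 -0.300 0.099
outer loop
vertex -0.324 -0.356 -0.554
vertex -0.174 -0.6 0.147
vertex -0.41 0.11 0.036
endloop
endfacet
facet normal -0.469 0.087 -0.879
outer loop
vertex 0.334 -0.189 -0.889
vertex -0.324 -0.356 -0.554
vertex -0.097 0.364 -0.604
endloop
endfacet
facet normal 0.675 0.110 -0.730
outer loop
vertex 0.89 -0.33 -0.396
vertex 0.334 -0.189 -0.889
vertex 0.654 0.38 -0.507
endloop
endfacet
facet normal -0.920 -0.174 -0.351
outer loop
vertex 3.294 2.975 2.029
vertex 3.204 4.024 1.746
vertex 3.661 2.774 1.166
endloop
endfacet
facet normal 0.082 -0.962 0.259
outer loop
vertex 4.416 2.916 1.454
vertex 3.294 2.975 2.029
vertex 3.661 2.774 1.166
endloop
endfacet
facet normal -0.920 -0.173 -0.352
outer loop
vertex 3.661 2.774 1.166
vertex 3.204 4.024 1.746
vertex 3.572 3.823 0.883
endloop
endfacet
facet normal 0.383 -0.210 -0.900
outer loop
vertex 3.572 3.823 0.883
vertex 4.416 2.916 1.454
vertex 3.661 2.774 1.166
endloop
endfacet
facet normal -0.383 0.210 0.900
outer loop
vertex 3.294 2.975 2.029
vertex 3.959 4.166 2.034
vertex 3.204 4.024 1.746
endloop
endfacet
facet normal 0.082 -0.962 0.259
outer loop
vertex 4.048 3.117 2.317
vertex 3.294 2.975 2.029
vertex 4.416 2.916 1.454
endloop
endfacet
facet normal -0.383 0.210 0.899
outer loop
vertex 4.048 3.117 2.317
vertex 3.959 4.166 2.034
vertex 3.294 2.975 2.029
endloop
endfacet
facet normal -0.082 0.962 -0.259
outer loop
vertex 3.204 4.024 1.746
vertex 3.959 4.166 2.034
vertex 3.572 3.823 0.883
endloop
endfacet
facet normal 0.383 -0.210 -0.900
outer loop
vertex 4.326 3.965 1.171
vertex 4.416 2.916 1.454
vertex 3.572 3.823 0.883
endloop
endfacet
facet normal -0.082 0.962 -0.259
outer loop
vertex 3.572 3.823 0.883
vertex 3.959 4.166 2.034
vertex 4.326 3.965 1.171
endloop
endfacet
facet normal 0.920 0.174 0.352
outer loop
vertex 4.326 3.965 1.171
vertex 4.048 3.117 2.317
vertex 4.416 2.916 1.454
endloop
endfacet
facet normal 0.920 0.173 0.351
outer loop
vertex 3.959 4.166 2.034
vertex 4.048 3.117 2.317
vertex 4.326 3.965 1.171
endloop
endfacet

endsolid


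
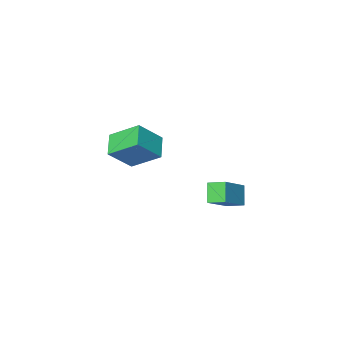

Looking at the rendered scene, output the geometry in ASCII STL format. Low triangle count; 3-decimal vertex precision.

solid 
facet normal -0.709 0.062 -0.703
outer loop
vertex 1.392 -1.727 -1.252
vertex 2.059 -0.749 -1.838
vertex 2.289 -2.945 -2.264
endloop
endfacet
facet normal -0.505 -0.740 0.444
outer loop
vertex 3.501 -3.051 -1.062
vertex 1.392 -1.727 -1.252
vertex 2.289 -2.945 -2.264
endloop
endfacet
facet normal -0.709 0.062 -0.702
outer loop
vertex 2.289 -2.945 -2.264
vertex 2.059 -0.749 -1.838
vertex 2.955 -1.968 -2.85
endloop
endfacet
facet normal 0.493 -0.669 -0.556
outer loop
vertex 2.955 -1.968 -2.85
vertex 3.501 -3.051 -1.062
vertex 2.289 -2.945 -2.264
endloop
endfacet
facet normal -0.493 0.669 0.556
outer loop
vertex 1.392 -1.727 -1.252
vertex 3.271 -0.855 -0.636
vertex 2.059 -0.749 -1.838
endloop
endfacet
facet normal -0.505 -0.740 0.445
outer loop
vertex 2.605 -1.832 -0.05
vertex 1.392 -1.727 -1.252
vertex 3.501 -3.051 -1.062
endloop
endfacet
facet normal -0.493 0.669 0.556
outer loop
vertex 2.605 -1.832 -0.05
vertex 3.271 -0.855 -0.636
vertex 1.392 -1.727 -1.252
endloop
endfacet
facet normal 0.505 0.740 -0.444
outer loop
vertex 2.059 -0.749 -1.838
vertex 3.271 -0.855 -0.636
vertex 2.955 -1.968 -2.85
endloop
endfacet
facet normal 0.493 -0.669 -0.556
outer loop
vertex 4.168 -2.073 -1.648
vertex 3.501 -3.051 -1.062
vertex 2.955 -1.968 -2.85
endloop
endfacet
facet normal 0.504 0.740 -0.444
outer loop
vertex 2.955 -1.968 -2.85
vertex 3.271 -0.855 -0.636
vertex 4.168 -2.073 -1.648
endloop
endfacet
facet normal 0.709 -0.062 0.703
outer loop
vertex 4.168 -2.073 -1.648
vertex 2.605 -1.832 -0.05
vertex 3.501 -3.051 -1.062
endloop
endfacet
facet normal 0.709 -0.062 0.703
outer loop
vertex 3.271 -0.855 -0.636
vertex 2.605 -1.832 -0.05
vertex 4.168 -2.073 -1.648
endloop
endfacet
facet normal -0.763 -0.301 -0.572
outer loop
vertex 0.742 2.766 -2.344
vertex 0.249 3.477 -2.06
vertex 1.134 3.374 -3.186
endloop
endfacet
facet normal 0.541 -0.781 -0.312
outer loop
vertex 2.531 3.923 -2.14
vertex 0.742 2.766 -2.344
vertex 1.134 3.374 -3.186
endloop
endfacet
facet normal -0.763 -0.302 -0.572
outer loop
vertex 1.134 3.374 -3.186
vertex 0.249 3.477 -2.06
vertex 0.641 4.084 -2.903
endloop
endfacet
facet normal 0.353 0.547 -0.759
outer loop
vertex 0.641 4.084 -2.903
vertex 2.531 3.923 -2.14
vertex 1.134 3.374 -3.186
endloop
endfacet
facet normal -0.353 -0.548 0.759
outer loop
vertex 0.742 2.766 -2.344
vertex 1.646 4.026 -1.014
vertex 0.249 3.477 -2.06
endloop
endfacet
facet normal 0.541 -0.781 -0.311
outer loop
vertex 2.139 3.316 -1.297
vertex 0.742 2.766 -2.344
vertex 2.531 3.923 -2.14
endloop
endfacet
facet normal -0.353 -0.548 0.759
outer loop
vertex 2.139 3.316 -1.297
vertex 1.646 4.026 -1.014
vertex 0.742 2.766 -2.344
endloop
endfacet
facet normal -0.540 0.782 0.312
outer loop
vertex 0.249 3.477 -2.06
vertex 1.646 4.026 -1.014
vertex 0.641 4.084 -2.903
endloop
endfacet
facet normal 0.353 0.548 -0.759
outer loop
vertex 2.038 4.634 -1.856
vertex 2.531 3.923 -2.14
vertex 0.641 4.084 -2.903
endloop
endfacet
facet normal -0.541 0.781 0.312
outer loop
vertex 0.641 4.084 -2.903
vertex 1.646 4.026 -1.014
vertex 2.038 4.634 -1.856
endloop
endfacet
facet normal 0.763 0.301 0.572
outer loop
vertex 2.038 4.634 -1.856
vertex 2.139 3.316 -1.297
vertex 2.531 3.923 -2.14
endloop
endfacet
facet normal 0.763 0.301 0.573
outer loop
vertex 1.646 4.026 -1.014
vertex 2.139 3.316 -1.297
vertex 2.038 4.634 -1.856
endloop
endfacet

endsolid


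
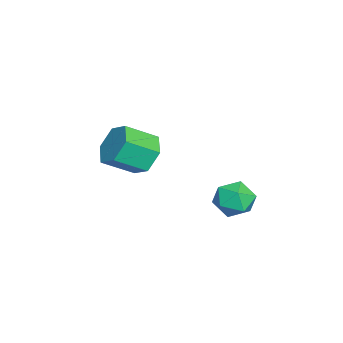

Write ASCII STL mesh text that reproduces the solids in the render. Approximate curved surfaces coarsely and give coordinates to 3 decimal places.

solid 
facet normal -0.317 0.793 -0.521
outer loop
vertex -2.315 -0.966 2.769
vertex -2.983 -1.602 2.208
vertex -3.322 -1.137 3.122
endloop
endfacet
facet normal 0.176 0.589 0.789
outer loop
vertex -2.315 -0.966 2.769
vertex -3.322 -1.137 3.122
vertex -1.789 -2.282 3.634
endloop
endfacet
facet normal 0.176 0.588 0.789
outer loop
vertex -1.789 -2.282 3.634
vertex -3.322 -1.137 3.122
vertex -2.796 -2.453 3.986
endloop
endfacet
facet normal 0.317 -0.793 0.521
outer loop
vertex -1.789 -2.282 3.634
vertex -2.796 -2.453 3.986
vertex -2.457 -2.918 3.072
endloop
endfacet
facet normal -0.317 0.793 -0.521
outer loop
vertex -3.322 -1.137 3.122
vertex -2.983 -1.602 2.208
vertex -3.99 -1.773 2.56
endloop
endfacet
facet normal -0.719 0.157 0.677
outer loop
vertex -3.322 -1.137 3.122
vertex -3.99 -1.773 2.56
vertex -2.796 -2.453 3.986
endloop
endfacet
facet normal -0.719 0.157 0.677
outer loop
vertex -2.796 -2.453 3.986
vertex -3.99 -1.773 2.56
vertex -3.463 -3.089 3.425
endloop
endfacet
facet normal 0.317 -0.792 0.521
outer loop
vertex -2.796 -2.453 3.986
vertex -3.463 -3.089 3.425
vertex -2.457 -2.918 3.072
endloop
endfacet
facet normal -0.317 0.793 -0.521
outer loop
vertex -3.99 -1.773 2.56
vertex -2.983 -1.602 2.208
vertex -3.651 -2.238 1.646
endloop
endfacet
facet normal -0.895 -0.432 -0.112
outer loop
vertex -3.99 -1.773 2.56
vertex -3.651 -2.238 1.646
vertex -3.463 -3.089 3.425
endloop
endfacet
facet normal -0.895 -0.431 -0.112
outer loop
vertex -3.463 -3.089 3.425
vertex -3.651 -2.238 1.646
vertex -3.125 -3.554 2.511
endloop
endfacet
facet normal 0.317 -0.793 0.521
outer loop
vertex -3.463 -3.089 3.425
vertex -3.125 -3.554 2.511
vertex -2.457 -2.918 3.072
endloop
endfacet
facet normal -0.317 0.793 -0.521
outer loop
vertex -3.651 -2.238 1.646
vertex -2.983 -1.602 2.208
vertex -2.644 -2.067 1.294
endloop
endfacet
facet normal -0.176 -0.589 -0.789
outer loop
vertex -3.651 -2.238 1.646
vertex -2.644 -2.067 1.294
vertex -3.125 -3.554 2.511
endloop
endfacet
facet normal -0.177 -0.589 -0.789
outer loop
vertex -3.125 -3.554 2.511
vertex -2.644 -2.067 1.294
vertex -2.118 -3.383 2.158
endloop
endfacet
facet normal 0.317 -0.793 0.521
outer loop
vertex -3.125 -3.554 2.511
vertex -2.118 -3.383 2.158
vertex -2.457 -2.918 3.072
endloop
endfacet
facet normal -0.317 0.792 -0.521
outer loop
vertex -2.644 -2.067 1.294
vertex -2.983 -1.602 2.208
vertex -1.977 -1.431 1.855
endloop
endfacet
facet normal 0.719 -0.157 -0.677
outer loop
vertex -2.644 -2.067 1.294
vertex -1.977 -1.431 1.855
vertex -2.118 -3.383 2.158
endloop
endfacet
facet normal 0.719 -0.157 -0.677
outer loop
vertex -2.118 -3.383 2.158
vertex -1.977 -1.431 1.855
vertex -1.45 -2.747 2.72
endloop
endfacet
facet normal 0.317 -0.793 0.521
outer loop
vertex -2.118 -3.383 2.158
vertex -1.45 -2.747 2.72
vertex -2.457 -2.918 3.072
endloop
endfacet
facet normal -0.317 0.793 -0.521
outer loop
vertex -1.977 -1.431 1.855
vertex -2.983 -1.602 2.208
vertex -2.315 -0.966 2.769
endloop
endfacet
facet normal 0.895 0.432 0.111
outer loop
vertex -1.977 -1.431 1.855
vertex -2.315 -0.966 2.769
vertex -1.45 -2.747 2.72
endloop
endfacet
facet normal 0.895 0.432 0.112
outer loop
vertex -1.45 -2.747 2.72
vertex -2.315 -0.966 2.769
vertex -1.789 -2.282 3.634
endloop
endfacet
facet normal 0.317 -0.793 0.521
outer loop
vertex -1.45 -2.747 2.72
vertex -1.789 -2.282 3.634
vertex -2.457 -2.918 3.072
endloop
endfacet
facet normal 0.092 0.583 0.807
outer loop
vertex 0.896 3.17 2.421
vertex 0.436 2.516 2.946
vertex 1.389 2.479 2.864
endloop
endfacet
facet normal 0.637 0.683 0.357
outer loop
vertex 0.896 3.17 2.421
vertex 1.389 2.479 2.864
vertex 1.618 2.732 1.97
endloop
endfacet
facet normal 0.370 0.889 -0.271
outer loop
vertex 0.896 3.17 2.421
vertex 1.618 2.732 1.97
vertex 0.807 2.926 1.5
endloop
endfacet
facet normal -0.342 0.916 -0.210
outer loop
vertex 0.896 3.17 2.421
vertex 0.807 2.926 1.5
vertex 0.077 2.792 2.104
endloop
endfacet
facet normal -0.512 0.727 0.457
outer loop
vertex 0.896 3.17 2.421
vertex 0.077 2.792 2.104
vertex 0.436 2.516 2.946
endloop
endfacet
facet normal 0.964 0.054 0.262
outer loop
vertex 1.618 2.732 1.97
vertex 1.389 2.479 2.864
vertex 1.603 1.808 2.216
endloop
endfacet
facet normal 0.081 -0.106 0.991
outer loop
vertex 1.389 2.479 2.864
vertex 0.436 2.516 2.946
vertex 0.873 1.674 2.82
endloop
endfacet
facet normal -0.897 0.127 0.424
outer loop
vertex 0.436 2.516 2.946
vertex 0.077 2.792 2.104
vertex 0.062 1.868 2.35
endloop
endfacet
facet normal -0.620 0.433 -0.654
outer loop
vertex 0.077 2.792 2.104
vertex 0.807 2.926 1.5
vertex 0.291 2.121 1.456
endloop
endfacet
facet normal 0.530 0.388 -0.754
outer loop
vertex 0.807 2.926 1.5
vertex 1.618 2.732 1.97
vertex 1.244 2.084 1.374
endloop
endfacet
facet normal 0.342 -0.916 0.210
outer loop
vertex 0.784 1.43 1.899
vertex 1.603 1.808 2.216
vertex 0.873 1.674 2.82
endloop
endfacet
facet normal -0.370 -0.889 0.271
outer loop
vertex 0.784 1.43 1.899
vertex 0.873 1.674 2.82
vertex 0.062 1.868 2.35
endloop
endfacet
facet normal -0.637 -0.683 -0.357
outer loop
vertex 0.784 1.43 1.899
vertex 0.062 1.868 2.35
vertex 0.291 2.121 1.456
endloop
endfacet
facet normal -0.092 -0.583 -0.807
outer loop
vertex 0.784 1.43 1.899
vertex 0.291 2.121 1.456
vertex 1.244 2.084 1.374
endloop
endfacet
facet normal 0.512 -0.727 -0.457
outer loop
vertex 0.784 1.43 1.899
vertex 1.244 2.084 1.374
vertex 1.603 1.808 2.216
endloop
endfacet
facet normal 0.620 -0.433 0.654
outer loop
vertex 0.873 1.674 2.82
vertex 1.603 1.808 2.216
vertex 1.389 2.479 2.864
endloop
endfacet
facet normal -0.530 -0.388 0.754
outer loop
vertex 0.062 1.868 2.35
vertex 0.873 1.674 2.82
vertex 0.436 2.516 2.946
endloop
endfacet
facet normal -0.964 -0.054 -0.262
outer loop
vertex 0.291 2.121 1.456
vertex 0.062 1.868 2.35
vertex 0.077 2.792 2.104
endloop
endfacet
facet normal -0.081 0.106 -0.991
outer loop
vertex 1.244 2.084 1.374
vertex 0.291 2.121 1.456
vertex 0.807 2.926 1.5
endloop
endfacet
facet normal 0.897 -0.127 -0.424
outer loop
vertex 1.603 1.808 2.216
vertex 1.244 2.084 1.374
vertex 1.618 2.732 1.97
endloop
endfacet

endsolid


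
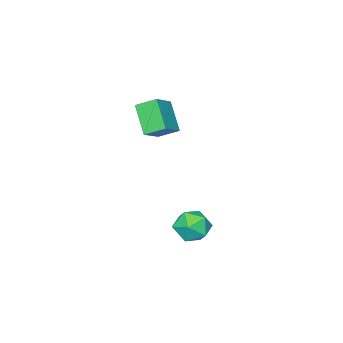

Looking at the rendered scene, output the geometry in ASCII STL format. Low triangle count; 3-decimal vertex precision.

solid 
facet normal -0.775 0.378 0.506
outer loop
vertex -0.721 1.923 -2.713
vertex -0.689 1.139 -2.079
vertex -0.154 1.971 -1.88
endloop
endfacet
facet normal -0.386 0.898 0.211
outer loop
vertex -0.721 1.923 -2.713
vertex -0.154 1.971 -1.88
vertex 0.202 2.33 -2.754
endloop
endfacet
facet normal -0.369 0.788 -0.493
outer loop
vertex -0.721 1.923 -2.713
vertex 0.202 2.33 -2.754
vertex -0.114 1.719 -3.493
endloop
endfacet
facet normal -0.747 0.199 -0.634
outer loop
vertex -0.721 1.923 -2.713
vertex -0.114 1.719 -3.493
vertex -0.664 0.983 -3.076
endloop
endfacet
facet normal -0.998 -0.054 -0.017
outer loop
vertex -0.721 1.923 -2.713
vertex -0.664 0.983 -3.076
vertex -0.689 1.139 -2.079
endloop
endfacet
facet normal 0.280 0.843 0.460
outer loop
vertex 0.202 2.33 -2.754
vertex -0.154 1.971 -1.88
vertex 0.804 1.797 -2.144
endloop
endfacet
facet normal -0.350 0.001 0.937
outer loop
vertex -0.154 1.971 -1.88
vertex -0.689 1.139 -2.079
vertex 0.254 1.061 -1.727
endloop
endfacet
facet normal -0.710 -0.698 0.091
outer loop
vertex -0.689 1.139 -2.079
vertex -0.664 0.983 -3.076
vertex -0.062 0.45 -2.466
endloop
endfacet
facet normal -0.303 -0.288 -0.908
outer loop
vertex -0.664 0.983 -3.076
vertex -0.114 1.719 -3.493
vertex 0.294 0.809 -3.34
endloop
endfacet
facet normal 0.309 0.664 -0.681
outer loop
vertex -0.114 1.719 -3.493
vertex 0.202 2.33 -2.754
vertex 0.829 1.641 -3.141
endloop
endfacet
facet normal 0.747 -0.199 0.634
outer loop
vertex 0.861 0.857 -2.507
vertex 0.804 1.797 -2.144
vertex 0.254 1.061 -1.727
endloop
endfacet
facet normal 0.369 -0.788 0.493
outer loop
vertex 0.861 0.857 -2.507
vertex 0.254 1.061 -1.727
vertex -0.062 0.45 -2.466
endloop
endfacet
facet normal 0.386 -0.898 -0.211
outer loop
vertex 0.861 0.857 -2.507
vertex -0.062 0.45 -2.466
vertex 0.294 0.809 -3.34
endloop
endfacet
facet normal 0.775 -0.378 -0.506
outer loop
vertex 0.861 0.857 -2.507
vertex 0.294 0.809 -3.34
vertex 0.829 1.641 -3.141
endloop
endfacet
facet normal 0.998 0.054 0.017
outer loop
vertex 0.861 0.857 -2.507
vertex 0.829 1.641 -3.141
vertex 0.804 1.797 -2.144
endloop
endfacet
facet normal 0.303 0.288 0.908
outer loop
vertex 0.254 1.061 -1.727
vertex 0.804 1.797 -2.144
vertex -0.154 1.971 -1.88
endloop
endfacet
facet normal -0.309 -0.664 0.681
outer loop
vertex -0.062 0.45 -2.466
vertex 0.254 1.061 -1.727
vertex -0.689 1.139 -2.079
endloop
endfacet
facet normal -0.280 -0.843 -0.460
outer loop
vertex 0.294 0.809 -3.34
vertex -0.062 0.45 -2.466
vertex -0.664 0.983 -3.076
endloop
endfacet
facet normal 0.350 -0.001 -0.937
outer loop
vertex 0.829 1.641 -3.141
vertex 0.294 0.809 -3.34
vertex -0.114 1.719 -3.493
endloop
endfacet
facet normal 0.710 0.698 -0.091
outer loop
vertex 0.804 1.797 -2.144
vertex 0.829 1.641 -3.141
vertex 0.202 2.33 -2.754
endloop
endfacet
facet normal -0.460 0.757 0.465
outer loop
vertex -0.826 -1.683 4.216
vertex -0.239 -0.559 2.967
vertex -2.03 -1.93 3.428
endloop
endfacet
facet normal -0.330 -0.631 0.702
outer loop
vertex -1.501 -2.801 2.893
vertex -0.826 -1.683 4.216
vertex -2.03 -1.93 3.428
endloop
endfacet
facet normal -0.460 0.757 0.464
outer loop
vertex -2.03 -1.93 3.428
vertex -0.239 -0.559 2.967
vertex -1.442 -0.807 2.178
endloop
endfacet
facet normal -0.825 -0.169 -0.540
outer loop
vertex -1.442 -0.807 2.178
vertex -1.501 -2.801 2.893
vertex -2.03 -1.93 3.428
endloop
endfacet
facet normal 0.825 0.169 0.540
outer loop
vertex -0.826 -1.683 4.216
vertex 0.29 -1.43 2.432
vertex -0.239 -0.559 2.967
endloop
endfacet
facet normal -0.330 -0.631 0.702
outer loop
vertex -0.298 -2.553 3.682
vertex -0.826 -1.683 4.216
vertex -1.501 -2.801 2.893
endloop
endfacet
facet normal 0.825 0.169 0.540
outer loop
vertex -0.298 -2.553 3.682
vertex 0.29 -1.43 2.432
vertex -0.826 -1.683 4.216
endloop
endfacet
facet normal 0.330 0.631 -0.702
outer loop
vertex -0.239 -0.559 2.967
vertex 0.29 -1.43 2.432
vertex -1.442 -0.807 2.178
endloop
endfacet
facet normal -0.825 -0.169 -0.540
outer loop
vertex -0.914 -1.677 1.644
vertex -1.501 -2.801 2.893
vertex -1.442 -0.807 2.178
endloop
endfacet
facet normal 0.330 0.631 -0.702
outer loop
vertex -1.442 -0.807 2.178
vertex 0.29 -1.43 2.432
vertex -0.914 -1.677 1.644
endloop
endfacet
facet normal 0.461 -0.757 -0.464
outer loop
vertex -0.914 -1.677 1.644
vertex -0.298 -2.553 3.682
vertex -1.501 -2.801 2.893
endloop
endfacet
facet normal 0.459 -0.757 -0.464
outer loop
vertex 0.29 -1.43 2.432
vertex -0.298 -2.553 3.682
vertex -0.914 -1.677 1.644
endloop
endfacet

endsolid


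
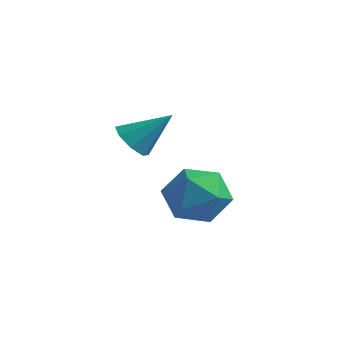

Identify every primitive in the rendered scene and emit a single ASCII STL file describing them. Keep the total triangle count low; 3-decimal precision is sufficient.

solid 
facet normal -0.595 -0.460 -0.659
outer loop
vertex 1.667 -1.606 1.678
vertex 1.064 -1.349 2.043
vertex 1.491 -1.096 1.481
endloop
endfacet
facet normal 0.918 0.181 -0.353
outer loop
vertex 1.667 -1.606 1.678
vertex 1.491 -1.096 1.481
vertex 2.016 -0.611 3.097
endloop
endfacet
facet normal -0.595 -0.460 -0.659
outer loop
vertex 1.491 -1.096 1.481
vertex 1.064 -1.349 2.043
vertex 1.065 -0.734 1.613
endloop
endfacet
facet normal 0.520 0.757 -0.396
outer loop
vertex 1.491 -1.096 1.481
vertex 1.065 -0.734 1.613
vertex 2.016 -0.611 3.097
endloop
endfacet
facet normal -0.595 -0.460 -0.659
outer loop
vertex 1.065 -0.734 1.613
vertex 1.064 -1.349 2.043
vertex 0.639 -0.733 1.997
endloop
endfacet
facet normal -0.046 0.998 -0.053
outer loop
vertex 1.065 -0.734 1.613
vertex 0.639 -0.733 1.997
vertex 2.016 -0.611 3.097
endloop
endfacet
facet normal -0.595 -0.460 -0.659
outer loop
vertex 0.639 -0.733 1.997
vertex 1.064 -1.349 2.043
vertex 0.461 -1.092 2.408
endloop
endfacet
facet normal -0.445 0.761 0.472
outer loop
vertex 0.639 -0.733 1.997
vertex 0.461 -1.092 2.408
vertex 2.016 -0.611 3.097
endloop
endfacet
facet normal -0.595 -0.462 -0.658
outer loop
vertex 0.461 -1.092 2.408
vertex 1.064 -1.349 2.043
vertex 0.637 -1.601 2.606
endloop
endfacet
facet normal -0.446 0.187 0.876
outer loop
vertex 0.461 -1.092 2.408
vertex 0.637 -1.601 2.606
vertex 2.016 -0.611 3.097
endloop
endfacet
facet normal -0.596 -0.461 -0.658
outer loop
vertex 0.637 -1.601 2.606
vertex 1.064 -1.349 2.043
vertex 1.063 -1.963 2.474
endloop
endfacet
facet normal -0.047 -0.391 0.919
outer loop
vertex 0.637 -1.601 2.606
vertex 1.063 -1.963 2.474
vertex 2.016 -0.611 3.097
endloop
endfacet
facet normal -0.595 -0.461 -0.658
outer loop
vertex 1.063 -1.963 2.474
vertex 1.064 -1.349 2.043
vertex 1.489 -1.964 2.09
endloop
endfacet
facet normal 0.518 -0.631 0.577
outer loop
vertex 1.063 -1.963 2.474
vertex 1.489 -1.964 2.09
vertex 2.016 -0.611 3.097
endloop
endfacet
facet normal -0.595 -0.461 -0.658
outer loop
vertex 1.489 -1.964 2.09
vertex 1.064 -1.349 2.043
vertex 1.667 -1.606 1.678
endloop
endfacet
facet normal 0.917 -0.396 0.052
outer loop
vertex 1.489 -1.964 2.09
vertex 1.667 -1.606 1.678
vertex 2.016 -0.611 3.097
endloop
endfacet
facet normal -0.962 -0.024 0.272
outer loop
vertex 0.651 1.468 -1.349
vertex 0.83 0.4 -0.81
vertex 0.981 1.425 -0.186
endloop
endfacet
facet normal -0.726 0.648 0.230
outer loop
vertex 0.651 1.468 -1.349
vertex 0.981 1.425 -0.186
vertex 1.477 2.243 -0.925
endloop
endfacet
facet normal -0.488 0.757 -0.434
outer loop
vertex 0.651 1.468 -1.349
vertex 1.477 2.243 -0.925
vertex 1.633 1.724 -2.006
endloop
endfacet
facet normal -0.577 0.152 -0.803
outer loop
vertex 0.651 1.468 -1.349
vertex 1.633 1.724 -2.006
vertex 1.234 0.585 -1.935
endloop
endfacet
facet normal -0.870 -0.331 -0.367
outer loop
vertex 0.651 1.468 -1.349
vertex 1.234 0.585 -1.935
vertex 0.83 0.4 -0.81
endloop
endfacet
facet normal -0.174 0.716 0.676
outer loop
vertex 1.477 2.243 -0.925
vertex 0.981 1.425 -0.186
vertex 2.166 1.655 -0.125
endloop
endfacet
facet normal -0.555 -0.372 0.745
outer loop
vertex 0.981 1.425 -0.186
vertex 0.83 0.4 -0.81
vertex 1.767 0.516 -0.054
endloop
endfacet
facet normal -0.406 -0.867 -0.288
outer loop
vertex 0.83 0.4 -0.81
vertex 1.234 0.585 -1.935
vertex 1.923 -0.003 -1.135
endloop
endfacet
facet normal 0.068 -0.086 -0.994
outer loop
vertex 1.234 0.585 -1.935
vertex 1.633 1.724 -2.006
vertex 2.419 0.815 -1.874
endloop
endfacet
facet normal 0.211 0.893 -0.398
outer loop
vertex 1.633 1.724 -2.006
vertex 1.477 2.243 -0.925
vertex 2.57 1.84 -1.25
endloop
endfacet
facet normal 0.577 -0.152 0.803
outer loop
vertex 2.749 0.772 -0.711
vertex 2.166 1.655 -0.125
vertex 1.767 0.516 -0.054
endloop
endfacet
facet normal 0.488 -0.757 0.434
outer loop
vertex 2.749 0.772 -0.711
vertex 1.767 0.516 -0.054
vertex 1.923 -0.003 -1.135
endloop
endfacet
facet normal 0.726 -0.648 -0.230
outer loop
vertex 2.749 0.772 -0.711
vertex 1.923 -0.003 -1.135
vertex 2.419 0.815 -1.874
endloop
endfacet
facet normal 0.962 0.024 -0.272
outer loop
vertex 2.749 0.772 -0.711
vertex 2.419 0.815 -1.874
vertex 2.57 1.84 -1.25
endloop
endfacet
facet normal 0.870 0.331 0.367
outer loop
vertex 2.749 0.772 -0.711
vertex 2.57 1.84 -1.25
vertex 2.166 1.655 -0.125
endloop
endfacet
facet normal -0.068 0.086 0.994
outer loop
vertex 1.767 0.516 -0.054
vertex 2.166 1.655 -0.125
vertex 0.981 1.425 -0.186
endloop
endfacet
facet normal -0.211 -0.893 0.398
outer loop
vertex 1.923 -0.003 -1.135
vertex 1.767 0.516 -0.054
vertex 0.83 0.4 -0.81
endloop
endfacet
facet normal 0.174 -0.716 -0.676
outer loop
vertex 2.419 0.815 -1.874
vertex 1.923 -0.003 -1.135
vertex 1.234 0.585 -1.935
endloop
endfacet
facet normal 0.555 0.372 -0.745
outer loop
vertex 2.57 1.84 -1.25
vertex 2.419 0.815 -1.874
vertex 1.633 1.724 -2.006
endloop
endfacet
facet normal 0.406 0.867 0.288
outer loop
vertex 2.166 1.655 -0.125
vertex 2.57 1.84 -1.25
vertex 1.477 2.243 -0.925
endloop
endfacet

endsolid


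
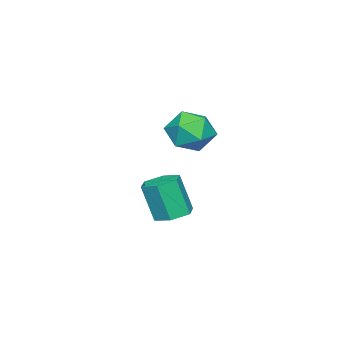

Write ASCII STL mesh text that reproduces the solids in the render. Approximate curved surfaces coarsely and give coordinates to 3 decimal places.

solid 
facet normal -0.538 0.692 0.481
outer loop
vertex 2.675 -1.512 -0.629
vertex 2.409 -1.991 -0.237
vertex 2.976 -1.68 -0.051
endloop
endfacet
facet normal 0.076 0.967 0.242
outer loop
vertex 2.675 -1.512 -0.629
vertex 2.976 -1.68 -0.051
vertex 3.345 -1.571 -0.603
endloop
endfacet
facet normal 0.096 0.879 -0.467
outer loop
vertex 2.675 -1.512 -0.629
vertex 3.345 -1.571 -0.603
vertex 3.006 -1.815 -1.131
endloop
endfacet
facet normal -0.506 0.549 -0.665
outer loop
vertex 2.675 -1.512 -0.629
vertex 3.006 -1.815 -1.131
vertex 2.428 -2.074 -0.905
endloop
endfacet
facet normal -0.898 0.434 -0.079
outer loop
vertex 2.675 -1.512 -0.629
vertex 2.428 -2.074 -0.905
vertex 2.409 -1.991 -0.237
endloop
endfacet
facet normal 0.612 0.591 0.526
outer loop
vertex 3.345 -1.571 -0.603
vertex 2.976 -1.68 -0.051
vertex 3.492 -2.086 -0.195
endloop
endfacet
facet normal -0.381 0.148 0.913
outer loop
vertex 2.976 -1.68 -0.051
vertex 2.409 -1.991 -0.237
vertex 2.914 -2.345 0.031
endloop
endfacet
facet normal -0.963 -0.270 0.006
outer loop
vertex 2.409 -1.991 -0.237
vertex 2.428 -2.074 -0.905
vertex 2.575 -2.589 -0.497
endloop
endfacet
facet normal -0.329 -0.085 -0.940
outer loop
vertex 2.428 -2.074 -0.905
vertex 3.006 -1.815 -1.131
vertex 2.944 -2.48 -1.049
endloop
endfacet
facet normal 0.644 0.448 -0.620
outer loop
vertex 3.006 -1.815 -1.131
vertex 3.345 -1.571 -0.603
vertex 3.511 -2.169 -0.863
endloop
endfacet
facet normal 0.506 -0.549 0.665
outer loop
vertex 3.245 -2.648 -0.471
vertex 3.492 -2.086 -0.195
vertex 2.914 -2.345 0.031
endloop
endfacet
facet normal -0.096 -0.879 0.467
outer loop
vertex 3.245 -2.648 -0.471
vertex 2.914 -2.345 0.031
vertex 2.575 -2.589 -0.497
endloop
endfacet
facet normal -0.076 -0.967 -0.242
outer loop
vertex 3.245 -2.648 -0.471
vertex 2.575 -2.589 -0.497
vertex 2.944 -2.48 -1.049
endloop
endfacet
facet normal 0.538 -0.692 -0.481
outer loop
vertex 3.245 -2.648 -0.471
vertex 2.944 -2.48 -1.049
vertex 3.511 -2.169 -0.863
endloop
endfacet
facet normal 0.898 -0.434 0.079
outer loop
vertex 3.245 -2.648 -0.471
vertex 3.511 -2.169 -0.863
vertex 3.492 -2.086 -0.195
endloop
endfacet
facet normal 0.329 0.085 0.940
outer loop
vertex 2.914 -2.345 0.031
vertex 3.492 -2.086 -0.195
vertex 2.976 -1.68 -0.051
endloop
endfacet
facet normal -0.644 -0.448 0.620
outer loop
vertex 2.575 -2.589 -0.497
vertex 2.914 -2.345 0.031
vertex 2.409 -1.991 -0.237
endloop
endfacet
facet normal -0.612 -0.591 -0.526
outer loop
vertex 2.944 -2.48 -1.049
vertex 2.575 -2.589 -0.497
vertex 2.428 -2.074 -0.905
endloop
endfacet
facet normal 0.381 -0.148 -0.913
outer loop
vertex 3.511 -2.169 -0.863
vertex 2.944 -2.48 -1.049
vertex 3.006 -1.815 -1.131
endloop
endfacet
facet normal 0.963 0.270 -0.006
outer loop
vertex 3.492 -2.086 -0.195
vertex 3.511 -2.169 -0.863
vertex 3.345 -1.571 -0.603
endloop
endfacet
facet normal -0.035 0.313 -0.949
outer loop
vertex 2.645 -3.285 -3.959
vertex 2.219 -2.99 -3.846
vertex 2.705 -2.784 -3.796
endloop
endfacet
facet normal 0.993 -0.096 -0.069
outer loop
vertex 2.645 -3.285 -3.959
vertex 2.705 -2.784 -3.796
vertex 2.686 -3.645 -2.868
endloop
endfacet
facet normal 0.993 -0.098 -0.071
outer loop
vertex 2.686 -3.645 -2.868
vertex 2.705 -2.784 -3.796
vertex 2.747 -3.144 -2.705
endloop
endfacet
facet normal 0.037 -0.313 0.949
outer loop
vertex 2.686 -3.645 -2.868
vertex 2.747 -3.144 -2.705
vertex 2.261 -3.35 -2.754
endloop
endfacet
facet normal -0.035 0.313 -0.949
outer loop
vertex 2.705 -2.784 -3.796
vertex 2.219 -2.99 -3.846
vertex 2.28 -2.489 -3.683
endloop
endfacet
facet normal 0.595 0.769 0.231
outer loop
vertex 2.705 -2.784 -3.796
vertex 2.28 -2.489 -3.683
vertex 2.747 -3.144 -2.705
endloop
endfacet
facet normal 0.595 0.770 0.231
outer loop
vertex 2.747 -3.144 -2.705
vertex 2.28 -2.489 -3.683
vertex 2.321 -2.849 -2.591
endloop
endfacet
facet normal 0.037 -0.313 0.949
outer loop
vertex 2.747 -3.144 -2.705
vertex 2.321 -2.849 -2.591
vertex 2.261 -3.35 -2.754
endloop
endfacet
facet normal -0.037 0.313 -0.949
outer loop
vertex 2.28 -2.489 -3.683
vertex 2.219 -2.99 -3.846
vertex 1.794 -2.695 -3.732
endloop
endfacet
facet normal -0.398 0.867 0.301
outer loop
vertex 2.28 -2.489 -3.683
vertex 1.794 -2.695 -3.732
vertex 2.321 -2.849 -2.591
endloop
endfacet
facet normal -0.398 0.867 0.301
outer loop
vertex 2.321 -2.849 -2.591
vertex 1.794 -2.695 -3.732
vertex 1.835 -3.055 -2.641
endloop
endfacet
facet normal 0.035 -0.313 0.949
outer loop
vertex 2.321 -2.849 -2.591
vertex 1.835 -3.055 -2.641
vertex 2.261 -3.35 -2.754
endloop
endfacet
facet normal -0.037 0.313 -0.949
outer loop
vertex 1.794 -2.695 -3.732
vertex 2.219 -2.99 -3.846
vertex 1.733 -3.196 -3.895
endloop
endfacet
facet normal -0.993 0.098 0.070
outer loop
vertex 1.794 -2.695 -3.732
vertex 1.733 -3.196 -3.895
vertex 1.835 -3.055 -2.641
endloop
endfacet
facet normal -0.993 0.096 0.070
outer loop
vertex 1.835 -3.055 -2.641
vertex 1.733 -3.196 -3.895
vertex 1.775 -3.556 -2.804
endloop
endfacet
facet normal 0.035 -0.313 0.949
outer loop
vertex 1.835 -3.055 -2.641
vertex 1.775 -3.556 -2.804
vertex 2.261 -3.35 -2.754
endloop
endfacet
facet normal -0.037 0.313 -0.949
outer loop
vertex 1.733 -3.196 -3.895
vertex 2.219 -2.99 -3.846
vertex 2.159 -3.491 -4.009
endloop
endfacet
facet normal -0.595 -0.770 -0.231
outer loop
vertex 1.733 -3.196 -3.895
vertex 2.159 -3.491 -4.009
vertex 1.775 -3.556 -2.804
endloop
endfacet
facet normal -0.596 -0.769 -0.231
outer loop
vertex 1.775 -3.556 -2.804
vertex 2.159 -3.491 -4.009
vertex 2.2 -3.851 -2.917
endloop
endfacet
facet normal 0.035 -0.313 0.949
outer loop
vertex 1.775 -3.556 -2.804
vertex 2.2 -3.851 -2.917
vertex 2.261 -3.35 -2.754
endloop
endfacet
facet normal -0.035 0.313 -0.949
outer loop
vertex 2.159 -3.491 -4.009
vertex 2.219 -2.99 -3.846
vertex 2.645 -3.285 -3.959
endloop
endfacet
facet normal 0.398 -0.867 -0.301
outer loop
vertex 2.159 -3.491 -4.009
vertex 2.645 -3.285 -3.959
vertex 2.2 -3.851 -2.917
endloop
endfacet
facet normal 0.398 -0.867 -0.301
outer loop
vertex 2.2 -3.851 -2.917
vertex 2.645 -3.285 -3.959
vertex 2.686 -3.645 -2.868
endloop
endfacet
facet normal 0.037 -0.313 0.949
outer loop
vertex 2.2 -3.851 -2.917
vertex 2.686 -3.645 -2.868
vertex 2.261 -3.35 -2.754
endloop
endfacet

endsolid
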